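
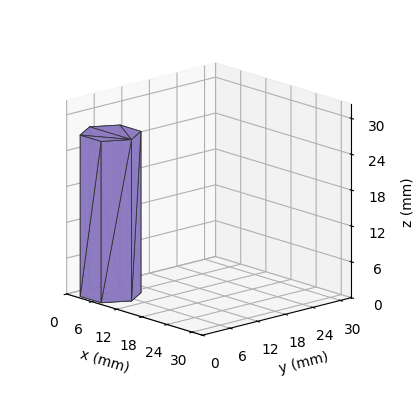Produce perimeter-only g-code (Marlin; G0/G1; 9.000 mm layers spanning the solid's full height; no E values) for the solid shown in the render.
Reading the render: the shape is a regular 6-sided prism (a cylinder approximated with 6 flat sides), circumscribed radius ≈ 5 mm, height ≈ 27 mm (dimensions read to the nearest mm from the axis ticks). For the g-code, the solid's height is divided into equal slices at the stated Δz and each level perimeter traced with G1 moves after a G0 lift.

; perimeter-only toolpath
G21 ; units = mm
G90 ; absolute positioning
G28 ; home
; layer 1
G0 Z9.000
G0 X10.000 Y5.000
G1 X7.500 Y9.330
G1 X2.500 Y9.330
G1 X0.000 Y5.000
G1 X2.500 Y0.670
G1 X7.500 Y0.670
G1 X10.000 Y5.000
; layer 2
G0 Z18.000
G0 X10.000 Y5.000
G1 X7.500 Y9.330
G1 X2.500 Y9.330
G1 X0.000 Y5.000
G1 X2.500 Y0.670
G1 X7.500 Y0.670
G1 X10.000 Y5.000
; layer 3
G0 Z27.000
G0 X10.000 Y5.000
G1 X7.500 Y9.330
G1 X2.500 Y9.330
G1 X0.000 Y5.000
G1 X2.500 Y0.670
G1 X7.500 Y0.670
G1 X10.000 Y5.000
M2 ; end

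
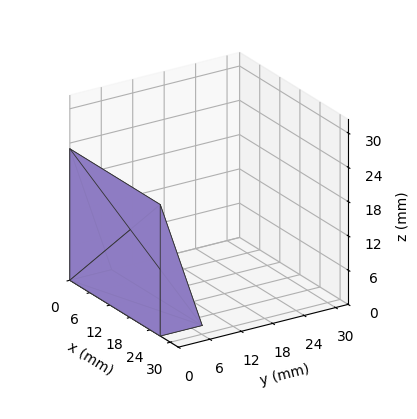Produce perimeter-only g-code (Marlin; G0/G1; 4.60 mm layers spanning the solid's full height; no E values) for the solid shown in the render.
Reading the render: the shape is a wedge (ramp): 27 × 8 mm base, rising to 23 mm along the y=0 edge and sloping linearly to z=0 at y=8 (dimensions read to the nearest mm from the axis ticks). For the g-code, the solid's height is divided into equal slices at the stated Δz and each level perimeter traced with G1 moves after a G0 lift.

; perimeter-only toolpath
G21 ; units = mm
G90 ; absolute positioning
G28 ; home
; layer 1
G0 Z4.60
G0 X0.00 Y0.00
G1 X27.00 Y0.00
G1 X27.00 Y6.40
G1 X0.00 Y6.40
G1 X0.00 Y0.00
; layer 2
G0 Z9.20
G0 X0.00 Y0.00
G1 X27.00 Y0.00
G1 X27.00 Y4.80
G1 X0.00 Y4.80
G1 X0.00 Y0.00
; layer 3
G0 Z13.80
G0 X0.00 Y0.00
G1 X27.00 Y0.00
G1 X27.00 Y3.20
G1 X0.00 Y3.20
G1 X0.00 Y0.00
; layer 4
G0 Z18.40
G0 X0.00 Y0.00
G1 X27.00 Y0.00
G1 X27.00 Y1.60
G1 X0.00 Y1.60
G1 X0.00 Y0.00
M2 ; end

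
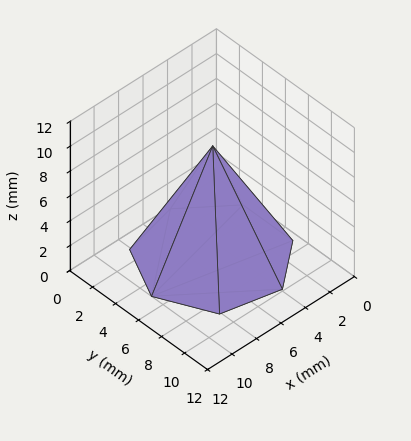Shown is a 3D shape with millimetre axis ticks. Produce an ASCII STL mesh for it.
Reading the render: the shape is a regular 7-sided pyramid, base circumscribed radius ≈ 5 mm, apex at z ≈ 9 mm (dimensions read to the nearest mm from the axis ticks). For the STL, each face is triangulated and given an outward normal.

solid part
  facet normal 0.0000 0.0000 -1.0000
    outer loop
      vertex 3.887 9.875 0.000
      vertex 8.117 8.909 0.000
      vertex 10.000 5.000 0.000
    endloop
  endfacet
  facet normal 0.0000 0.0000 -1.0000
    outer loop
      vertex 0.495 7.169 0.000
      vertex 3.887 9.875 0.000
      vertex 10.000 5.000 0.000
    endloop
  endfacet
  facet normal 0.0000 0.0000 -1.0000
    outer loop
      vertex 0.495 2.831 0.000
      vertex 0.495 7.169 0.000
      vertex 10.000 5.000 0.000
    endloop
  endfacet
  facet normal 0.0000 0.0000 -1.0000
    outer loop
      vertex 3.887 0.125 0.000
      vertex 0.495 2.831 0.000
      vertex 10.000 5.000 0.000
    endloop
  endfacet
  facet normal 0.0000 0.0000 -1.0000
    outer loop
      vertex 8.117 1.091 0.000
      vertex 3.887 0.125 0.000
      vertex 10.000 5.000 0.000
    endloop
  endfacet
  facet normal 0.8056 0.3881 0.4476
    outer loop
      vertex 10.000 5.000 0.000
      vertex 8.117 8.909 0.000
      vertex 5.000 5.000 9.000
    endloop
  endfacet
  facet normal 0.1991 0.8718 0.4476
    outer loop
      vertex 8.117 8.909 0.000
      vertex 3.887 9.875 0.000
      vertex 5.000 5.000 9.000
    endloop
  endfacet
  facet normal -0.5577 0.6990 0.4476
    outer loop
      vertex 3.887 9.875 0.000
      vertex 0.495 7.169 0.000
      vertex 5.000 5.000 9.000
    endloop
  endfacet
  facet normal -0.8942 0.0000 0.4476
    outer loop
      vertex 0.495 7.169 0.000
      vertex 0.495 2.831 0.000
      vertex 5.000 5.000 9.000
    endloop
  endfacet
  facet normal -0.5577 -0.6990 0.4476
    outer loop
      vertex 0.495 2.831 0.000
      vertex 3.887 0.125 0.000
      vertex 5.000 5.000 9.000
    endloop
  endfacet
  facet normal 0.1991 -0.8718 0.4476
    outer loop
      vertex 3.887 0.125 0.000
      vertex 8.117 1.091 0.000
      vertex 5.000 5.000 9.000
    endloop
  endfacet
  facet normal 0.8056 -0.3881 0.4476
    outer loop
      vertex 8.117 1.091 0.000
      vertex 10.000 5.000 0.000
      vertex 5.000 5.000 9.000
    endloop
  endfacet
endsolid part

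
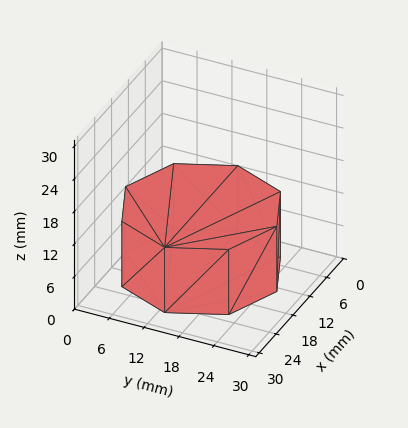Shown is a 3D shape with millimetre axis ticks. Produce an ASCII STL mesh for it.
Reading the render: the shape is a regular 8-sided prism (a cylinder approximated with 8 flat sides), circumscribed radius ≈ 13 mm, height ≈ 12 mm (dimensions read to the nearest mm from the axis ticks). For the STL, each face is triangulated and given an outward normal.

solid part
  facet normal 0.0000 0.0000 -1.0000
    outer loop
      vertex 13.00 26.00 0.00
      vertex 22.19 22.19 0.00
      vertex 26.00 13.00 0.00
    endloop
  endfacet
  facet normal 0.0000 0.0000 -1.0000
    outer loop
      vertex 3.81 22.19 0.00
      vertex 13.00 26.00 0.00
      vertex 26.00 13.00 0.00
    endloop
  endfacet
  facet normal 0.0000 0.0000 -1.0000
    outer loop
      vertex 0.00 13.00 0.00
      vertex 3.81 22.19 0.00
      vertex 26.00 13.00 0.00
    endloop
  endfacet
  facet normal 0.0000 0.0000 -1.0000
    outer loop
      vertex 3.81 3.81 0.00
      vertex 0.00 13.00 0.00
      vertex 26.00 13.00 0.00
    endloop
  endfacet
  facet normal 0.0000 0.0000 -1.0000
    outer loop
      vertex 13.00 0.00 0.00
      vertex 3.81 3.81 0.00
      vertex 26.00 13.00 0.00
    endloop
  endfacet
  facet normal 0.0000 0.0000 -1.0000
    outer loop
      vertex 22.19 3.81 0.00
      vertex 13.00 0.00 0.00
      vertex 26.00 13.00 0.00
    endloop
  endfacet
  facet normal 0.0000 0.0000 1.0000
    outer loop
      vertex 26.00 13.00 12.00
      vertex 22.19 22.19 12.00
      vertex 13.00 26.00 12.00
    endloop
  endfacet
  facet normal 0.0000 0.0000 1.0000
    outer loop
      vertex 26.00 13.00 12.00
      vertex 13.00 26.00 12.00
      vertex 3.81 22.19 12.00
    endloop
  endfacet
  facet normal 0.0000 0.0000 1.0000
    outer loop
      vertex 26.00 13.00 12.00
      vertex 3.81 22.19 12.00
      vertex 0.00 13.00 12.00
    endloop
  endfacet
  facet normal 0.0000 0.0000 1.0000
    outer loop
      vertex 26.00 13.00 12.00
      vertex 0.00 13.00 12.00
      vertex 3.81 3.81 12.00
    endloop
  endfacet
  facet normal 0.0000 0.0000 1.0000
    outer loop
      vertex 26.00 13.00 12.00
      vertex 3.81 3.81 12.00
      vertex 13.00 0.00 12.00
    endloop
  endfacet
  facet normal 0.0000 0.0000 1.0000
    outer loop
      vertex 26.00 13.00 12.00
      vertex 13.00 0.00 12.00
      vertex 22.19 3.81 12.00
    endloop
  endfacet
  facet normal 0.9238 0.3830 0.0000
    outer loop
      vertex 26.00 13.00 0.00
      vertex 22.19 22.19 0.00
      vertex 22.19 22.19 12.00
    endloop
  endfacet
  facet normal 0.9238 0.3830 0.0000
    outer loop
      vertex 26.00 13.00 0.00
      vertex 22.19 22.19 12.00
      vertex 26.00 13.00 12.00
    endloop
  endfacet
  facet normal 0.3830 0.9238 0.0000
    outer loop
      vertex 22.19 22.19 0.00
      vertex 13.00 26.00 0.00
      vertex 13.00 26.00 12.00
    endloop
  endfacet
  facet normal 0.3830 0.9238 0.0000
    outer loop
      vertex 22.19 22.19 0.00
      vertex 13.00 26.00 12.00
      vertex 22.19 22.19 12.00
    endloop
  endfacet
  facet normal -0.3830 0.9238 0.0000
    outer loop
      vertex 13.00 26.00 0.00
      vertex 3.81 22.19 0.00
      vertex 3.81 22.19 12.00
    endloop
  endfacet
  facet normal -0.3830 0.9238 0.0000
    outer loop
      vertex 13.00 26.00 0.00
      vertex 3.81 22.19 12.00
      vertex 13.00 26.00 12.00
    endloop
  endfacet
  facet normal -0.9238 0.3830 0.0000
    outer loop
      vertex 3.81 22.19 0.00
      vertex 0.00 13.00 0.00
      vertex 0.00 13.00 12.00
    endloop
  endfacet
  facet normal -0.9238 0.3830 0.0000
    outer loop
      vertex 3.81 22.19 0.00
      vertex 0.00 13.00 12.00
      vertex 3.81 22.19 12.00
    endloop
  endfacet
  facet normal -0.9238 -0.3830 0.0000
    outer loop
      vertex 0.00 13.00 0.00
      vertex 3.81 3.81 0.00
      vertex 3.81 3.81 12.00
    endloop
  endfacet
  facet normal -0.9238 -0.3830 0.0000
    outer loop
      vertex 0.00 13.00 0.00
      vertex 3.81 3.81 12.00
      vertex 0.00 13.00 12.00
    endloop
  endfacet
  facet normal -0.3830 -0.9238 0.0000
    outer loop
      vertex 3.81 3.81 0.00
      vertex 13.00 0.00 0.00
      vertex 13.00 0.00 12.00
    endloop
  endfacet
  facet normal -0.3830 -0.9238 0.0000
    outer loop
      vertex 3.81 3.81 0.00
      vertex 13.00 0.00 12.00
      vertex 3.81 3.81 12.00
    endloop
  endfacet
  facet normal 0.3830 -0.9238 0.0000
    outer loop
      vertex 13.00 0.00 0.00
      vertex 22.19 3.81 0.00
      vertex 22.19 3.81 12.00
    endloop
  endfacet
  facet normal 0.3830 -0.9238 0.0000
    outer loop
      vertex 13.00 0.00 0.00
      vertex 22.19 3.81 12.00
      vertex 13.00 0.00 12.00
    endloop
  endfacet
  facet normal 0.9238 -0.3830 0.0000
    outer loop
      vertex 22.19 3.81 0.00
      vertex 26.00 13.00 0.00
      vertex 26.00 13.00 12.00
    endloop
  endfacet
  facet normal 0.9238 -0.3830 0.0000
    outer loop
      vertex 22.19 3.81 0.00
      vertex 26.00 13.00 12.00
      vertex 22.19 3.81 12.00
    endloop
  endfacet
endsolid part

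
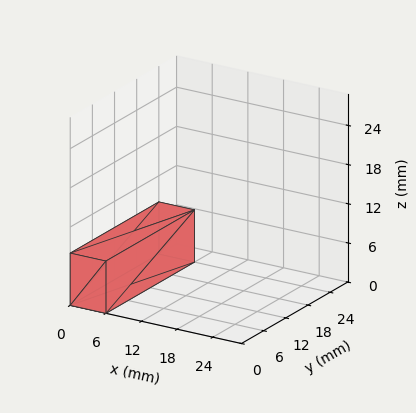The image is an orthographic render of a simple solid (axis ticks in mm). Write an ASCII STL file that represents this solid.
Reading the render: the shape is a rectangular box, roughly 6 × 24 mm footprint and 8 mm tall (dimensions read to the nearest mm from the axis ticks). For the STL, each face is triangulated and given an outward normal.

solid part
  facet normal 0.0000 0.0000 -1.0000
    outer loop
      vertex 6.0 24.0 0.0
      vertex 6.0 0.0 0.0
      vertex 0.0 0.0 0.0
    endloop
  endfacet
  facet normal 0.0000 0.0000 -1.0000
    outer loop
      vertex 0.0 24.0 0.0
      vertex 6.0 24.0 0.0
      vertex 0.0 0.0 0.0
    endloop
  endfacet
  facet normal 0.0000 0.0000 1.0000
    outer loop
      vertex 0.0 0.0 8.0
      vertex 6.0 0.0 8.0
      vertex 6.0 24.0 8.0
    endloop
  endfacet
  facet normal 0.0000 0.0000 1.0000
    outer loop
      vertex 0.0 0.0 8.0
      vertex 6.0 24.0 8.0
      vertex 0.0 24.0 8.0
    endloop
  endfacet
  facet normal 0.0000 -1.0000 0.0000
    outer loop
      vertex 0.0 0.0 0.0
      vertex 6.0 0.0 0.0
      vertex 6.0 0.0 8.0
    endloop
  endfacet
  facet normal 0.0000 -1.0000 0.0000
    outer loop
      vertex 0.0 0.0 0.0
      vertex 6.0 0.0 8.0
      vertex 0.0 0.0 8.0
    endloop
  endfacet
  facet normal 0.0000 1.0000 0.0000
    outer loop
      vertex 6.0 24.0 8.0
      vertex 6.0 24.0 0.0
      vertex 0.0 24.0 0.0
    endloop
  endfacet
  facet normal 0.0000 1.0000 0.0000
    outer loop
      vertex 0.0 24.0 8.0
      vertex 6.0 24.0 8.0
      vertex 0.0 24.0 0.0
    endloop
  endfacet
  facet normal -1.0000 0.0000 0.0000
    outer loop
      vertex 0.0 24.0 8.0
      vertex 0.0 24.0 0.0
      vertex 0.0 0.0 0.0
    endloop
  endfacet
  facet normal -1.0000 0.0000 0.0000
    outer loop
      vertex 0.0 0.0 8.0
      vertex 0.0 24.0 8.0
      vertex 0.0 0.0 0.0
    endloop
  endfacet
  facet normal 1.0000 0.0000 0.0000
    outer loop
      vertex 6.0 0.0 0.0
      vertex 6.0 24.0 0.0
      vertex 6.0 24.0 8.0
    endloop
  endfacet
  facet normal 1.0000 0.0000 0.0000
    outer loop
      vertex 6.0 0.0 0.0
      vertex 6.0 24.0 8.0
      vertex 6.0 0.0 8.0
    endloop
  endfacet
endsolid part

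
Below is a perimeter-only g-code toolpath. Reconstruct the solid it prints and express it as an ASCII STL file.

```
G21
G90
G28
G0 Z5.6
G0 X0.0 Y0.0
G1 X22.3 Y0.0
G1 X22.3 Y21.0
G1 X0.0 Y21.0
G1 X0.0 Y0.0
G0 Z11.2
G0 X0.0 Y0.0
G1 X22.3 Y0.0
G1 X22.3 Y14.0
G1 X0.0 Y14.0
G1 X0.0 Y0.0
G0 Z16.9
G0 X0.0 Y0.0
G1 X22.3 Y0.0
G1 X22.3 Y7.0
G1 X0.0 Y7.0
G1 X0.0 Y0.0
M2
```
solid part
  facet normal 0.0000 0.0000 -1.0000
    outer loop
      vertex 22.3 28.0 0.0
      vertex 22.3 0.0 0.0
      vertex 0.0 0.0 0.0
    endloop
  endfacet
  facet normal 0.0000 0.0000 -1.0000
    outer loop
      vertex 0.0 28.0 0.0
      vertex 22.3 28.0 0.0
      vertex 0.0 0.0 0.0
    endloop
  endfacet
  facet normal 0.0000 -1.0000 0.0000
    outer loop
      vertex 0.0 0.0 0.0
      vertex 22.3 0.0 0.0
      vertex 22.3 0.0 22.5
    endloop
  endfacet
  facet normal 0.0000 -1.0000 0.0000
    outer loop
      vertex 0.0 0.0 0.0
      vertex 22.3 0.0 22.5
      vertex 0.0 0.0 22.5
    endloop
  endfacet
  facet normal 0.0000 0.6264 0.7795
    outer loop
      vertex 0.0 0.0 22.5
      vertex 22.3 0.0 22.5
      vertex 22.3 28.0 0.0
    endloop
  endfacet
  facet normal 0.0000 0.6264 0.7795
    outer loop
      vertex 0.0 0.0 22.5
      vertex 22.3 28.0 0.0
      vertex 0.0 28.0 0.0
    endloop
  endfacet
  facet normal -1.0000 0.0000 0.0000
    outer loop
      vertex 0.0 0.0 22.5
      vertex 0.0 28.0 0.0
      vertex 0.0 0.0 0.0
    endloop
  endfacet
  facet normal 1.0000 0.0000 0.0000
    outer loop
      vertex 22.3 0.0 0.0
      vertex 22.3 28.0 0.0
      vertex 22.3 0.0 22.5
    endloop
  endfacet
endsolid part

The G0 Z moves step by Δz≈5.6 mm. The G1 loops shrink linearly with z, so the solid tapers from its base footprint up to z≈22.5. Closing with a flat bottom cap and the tapered top and triangulating gives 8 facets — a wedge (ramp): 22.3 × 28 mm base, rising to 22.5 mm along the y=0 edge and sloping linearly to z=0 at y=28.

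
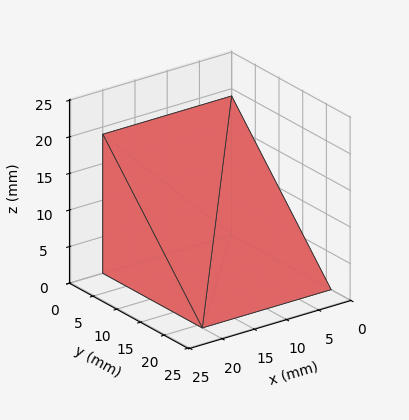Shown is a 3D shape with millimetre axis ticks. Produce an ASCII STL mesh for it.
Reading the render: the shape is a wedge (ramp): 20 × 21 mm base, rising to 19 mm along the y=0 edge and sloping linearly to z=0 at y=21 (dimensions read to the nearest mm from the axis ticks). For the STL, each face is triangulated and given an outward normal.

solid part
  facet normal 0.0000 0.0000 -1.0000
    outer loop
      vertex 20.0 21.0 0.0
      vertex 20.0 0.0 0.0
      vertex 0.0 0.0 0.0
    endloop
  endfacet
  facet normal 0.0000 0.0000 -1.0000
    outer loop
      vertex 0.0 21.0 0.0
      vertex 20.0 21.0 0.0
      vertex 0.0 0.0 0.0
    endloop
  endfacet
  facet normal 0.0000 -1.0000 0.0000
    outer loop
      vertex 0.0 0.0 0.0
      vertex 20.0 0.0 0.0
      vertex 20.0 0.0 19.0
    endloop
  endfacet
  facet normal 0.0000 -1.0000 0.0000
    outer loop
      vertex 0.0 0.0 0.0
      vertex 20.0 0.0 19.0
      vertex 0.0 0.0 19.0
    endloop
  endfacet
  facet normal 0.0000 0.6709 0.7415
    outer loop
      vertex 0.0 0.0 19.0
      vertex 20.0 0.0 19.0
      vertex 20.0 21.0 0.0
    endloop
  endfacet
  facet normal 0.0000 0.6709 0.7415
    outer loop
      vertex 0.0 0.0 19.0
      vertex 20.0 21.0 0.0
      vertex 0.0 21.0 0.0
    endloop
  endfacet
  facet normal -1.0000 0.0000 0.0000
    outer loop
      vertex 0.0 0.0 19.0
      vertex 0.0 21.0 0.0
      vertex 0.0 0.0 0.0
    endloop
  endfacet
  facet normal 1.0000 0.0000 0.0000
    outer loop
      vertex 20.0 0.0 0.0
      vertex 20.0 21.0 0.0
      vertex 20.0 0.0 19.0
    endloop
  endfacet
endsolid part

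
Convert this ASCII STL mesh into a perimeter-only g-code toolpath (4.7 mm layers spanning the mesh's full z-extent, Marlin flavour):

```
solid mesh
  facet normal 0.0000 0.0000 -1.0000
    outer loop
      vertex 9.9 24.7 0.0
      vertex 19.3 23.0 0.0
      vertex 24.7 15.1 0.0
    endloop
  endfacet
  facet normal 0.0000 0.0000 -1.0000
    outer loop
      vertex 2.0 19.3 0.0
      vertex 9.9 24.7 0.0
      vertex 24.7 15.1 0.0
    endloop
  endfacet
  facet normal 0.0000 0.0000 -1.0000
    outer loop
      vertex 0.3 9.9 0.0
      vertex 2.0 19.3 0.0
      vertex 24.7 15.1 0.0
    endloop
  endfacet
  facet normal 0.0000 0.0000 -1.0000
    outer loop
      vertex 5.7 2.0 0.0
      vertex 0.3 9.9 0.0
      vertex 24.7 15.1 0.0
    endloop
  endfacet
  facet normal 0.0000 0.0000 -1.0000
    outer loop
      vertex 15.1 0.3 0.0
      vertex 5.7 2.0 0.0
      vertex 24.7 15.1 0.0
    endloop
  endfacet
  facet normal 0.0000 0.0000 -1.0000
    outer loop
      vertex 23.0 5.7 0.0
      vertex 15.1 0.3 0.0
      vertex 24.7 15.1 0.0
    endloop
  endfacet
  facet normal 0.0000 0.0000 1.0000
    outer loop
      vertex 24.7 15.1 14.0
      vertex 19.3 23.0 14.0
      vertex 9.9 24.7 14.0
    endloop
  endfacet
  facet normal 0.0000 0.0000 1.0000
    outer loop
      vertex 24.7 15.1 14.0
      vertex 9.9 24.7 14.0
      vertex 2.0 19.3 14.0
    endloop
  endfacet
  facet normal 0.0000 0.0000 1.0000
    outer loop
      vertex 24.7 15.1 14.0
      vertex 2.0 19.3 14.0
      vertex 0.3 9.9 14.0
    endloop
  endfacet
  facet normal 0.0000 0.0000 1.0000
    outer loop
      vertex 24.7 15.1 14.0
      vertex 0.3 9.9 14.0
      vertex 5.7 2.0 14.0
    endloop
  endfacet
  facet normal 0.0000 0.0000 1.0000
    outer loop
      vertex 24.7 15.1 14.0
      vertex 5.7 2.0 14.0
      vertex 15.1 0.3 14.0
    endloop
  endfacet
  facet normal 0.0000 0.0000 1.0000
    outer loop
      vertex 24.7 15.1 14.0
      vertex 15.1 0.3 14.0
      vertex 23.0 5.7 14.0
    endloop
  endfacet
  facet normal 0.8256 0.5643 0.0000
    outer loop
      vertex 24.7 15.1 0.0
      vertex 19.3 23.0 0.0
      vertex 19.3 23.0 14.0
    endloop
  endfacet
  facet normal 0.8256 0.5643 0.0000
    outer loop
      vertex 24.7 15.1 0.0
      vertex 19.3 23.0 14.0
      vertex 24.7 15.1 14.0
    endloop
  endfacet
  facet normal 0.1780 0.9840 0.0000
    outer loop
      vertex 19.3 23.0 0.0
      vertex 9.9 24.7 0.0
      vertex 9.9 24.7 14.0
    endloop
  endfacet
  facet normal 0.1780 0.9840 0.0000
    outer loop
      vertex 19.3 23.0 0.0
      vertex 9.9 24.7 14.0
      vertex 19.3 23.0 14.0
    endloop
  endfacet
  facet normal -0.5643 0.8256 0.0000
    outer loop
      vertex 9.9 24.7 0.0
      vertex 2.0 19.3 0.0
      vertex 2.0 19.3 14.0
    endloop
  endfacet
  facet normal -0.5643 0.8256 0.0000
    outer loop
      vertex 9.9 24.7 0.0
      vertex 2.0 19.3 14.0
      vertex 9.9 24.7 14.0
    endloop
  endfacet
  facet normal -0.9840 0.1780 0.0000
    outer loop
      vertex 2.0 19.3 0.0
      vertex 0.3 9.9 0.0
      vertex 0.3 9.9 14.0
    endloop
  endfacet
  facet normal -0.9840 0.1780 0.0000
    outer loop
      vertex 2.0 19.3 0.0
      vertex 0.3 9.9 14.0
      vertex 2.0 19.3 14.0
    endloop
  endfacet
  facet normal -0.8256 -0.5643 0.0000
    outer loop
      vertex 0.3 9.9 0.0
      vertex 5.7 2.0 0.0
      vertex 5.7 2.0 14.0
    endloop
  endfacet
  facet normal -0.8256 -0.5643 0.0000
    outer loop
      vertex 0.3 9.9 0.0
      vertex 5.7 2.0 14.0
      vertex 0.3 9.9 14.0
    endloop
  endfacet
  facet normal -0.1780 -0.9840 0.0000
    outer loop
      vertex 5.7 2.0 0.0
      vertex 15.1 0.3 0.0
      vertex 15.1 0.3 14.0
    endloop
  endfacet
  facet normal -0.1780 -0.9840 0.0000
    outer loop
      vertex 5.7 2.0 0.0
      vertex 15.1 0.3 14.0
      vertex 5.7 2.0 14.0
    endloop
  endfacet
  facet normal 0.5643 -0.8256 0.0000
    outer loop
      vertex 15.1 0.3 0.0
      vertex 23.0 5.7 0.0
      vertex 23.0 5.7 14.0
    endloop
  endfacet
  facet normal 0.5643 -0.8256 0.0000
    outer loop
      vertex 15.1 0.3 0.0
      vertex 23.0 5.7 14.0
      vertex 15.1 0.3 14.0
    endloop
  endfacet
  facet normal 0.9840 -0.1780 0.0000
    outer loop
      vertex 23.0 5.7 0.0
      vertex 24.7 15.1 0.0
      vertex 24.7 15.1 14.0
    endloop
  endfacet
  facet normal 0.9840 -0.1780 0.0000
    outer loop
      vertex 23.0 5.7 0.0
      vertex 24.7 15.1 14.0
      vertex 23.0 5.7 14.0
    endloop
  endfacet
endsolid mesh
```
; perimeter-only toolpath
G21 ; units = mm
G90 ; absolute positioning
G28 ; home
; layer 1
G0 Z4.7
G0 X24.7 Y15.1
G1 X19.3 Y23.0
G1 X9.9 Y24.7
G1 X2.0 Y19.3
G1 X0.3 Y9.9
G1 X5.7 Y2.0
G1 X15.1 Y0.3
G1 X23.0 Y5.7
G1 X24.7 Y15.1
; layer 2
G0 Z9.3
G0 X24.7 Y15.1
G1 X19.3 Y23.0
G1 X9.9 Y24.7
G1 X2.0 Y19.3
G1 X0.3 Y9.9
G1 X5.7 Y2.0
G1 X15.1 Y0.3
G1 X23.0 Y5.7
G1 X24.7 Y15.1
; layer 3
G0 Z14.0
G0 X24.7 Y15.1
G1 X19.3 Y23.0
G1 X9.9 Y24.7
G1 X2.0 Y19.3
G1 X0.3 Y9.9
G1 X5.7 Y2.0
G1 X15.1 Y0.3
G1 X23.0 Y5.7
G1 X24.7 Y15.1
M2 ; end

The solid is a regular 8-sided prism (a cylinder approximated with 8 flat sides), circumscribed radius ≈ 12.5 mm, height ≈ 14 mm. Slicing at Δz = 4.7 mm — 3 equal slices spanning the solid's height, so layer i sits at z = i·h/3 — gives 3 non-empty perimeters. Each is a 8-segment closed polygon; G0 lifts to the layer z and rapids to the start vertex, then G1 traces the edges.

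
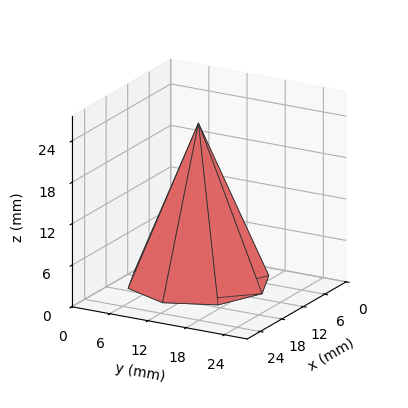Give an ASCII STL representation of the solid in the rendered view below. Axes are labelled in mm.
Reading the render: the shape is a regular 8-sided pyramid, base circumscribed radius ≈ 10 mm, apex at z ≈ 23 mm (dimensions read to the nearest mm from the axis ticks). For the STL, each face is triangulated and given an outward normal.

solid part
  facet normal 0.0000 0.0000 -1.0000
    outer loop
      vertex 10.00 20.00 0.00
      vertex 17.07 17.07 0.00
      vertex 20.00 10.00 0.00
    endloop
  endfacet
  facet normal 0.0000 0.0000 -1.0000
    outer loop
      vertex 2.93 17.07 0.00
      vertex 10.00 20.00 0.00
      vertex 20.00 10.00 0.00
    endloop
  endfacet
  facet normal 0.0000 0.0000 -1.0000
    outer loop
      vertex 0.00 10.00 0.00
      vertex 2.93 17.07 0.00
      vertex 20.00 10.00 0.00
    endloop
  endfacet
  facet normal 0.0000 0.0000 -1.0000
    outer loop
      vertex 2.93 2.93 0.00
      vertex 0.00 10.00 0.00
      vertex 20.00 10.00 0.00
    endloop
  endfacet
  facet normal 0.0000 0.0000 -1.0000
    outer loop
      vertex 10.00 0.00 0.00
      vertex 2.93 2.93 0.00
      vertex 20.00 10.00 0.00
    endloop
  endfacet
  facet normal 0.0000 0.0000 -1.0000
    outer loop
      vertex 17.07 2.93 0.00
      vertex 10.00 0.00 0.00
      vertex 20.00 10.00 0.00
    endloop
  endfacet
  facet normal 0.8572 0.3553 0.3727
    outer loop
      vertex 20.00 10.00 0.00
      vertex 17.07 17.07 0.00
      vertex 10.00 10.00 23.00
    endloop
  endfacet
  facet normal 0.3553 0.8572 0.3727
    outer loop
      vertex 17.07 17.07 0.00
      vertex 10.00 20.00 0.00
      vertex 10.00 10.00 23.00
    endloop
  endfacet
  facet normal -0.3553 0.8572 0.3727
    outer loop
      vertex 10.00 20.00 0.00
      vertex 2.93 17.07 0.00
      vertex 10.00 10.00 23.00
    endloop
  endfacet
  facet normal -0.8572 0.3553 0.3727
    outer loop
      vertex 2.93 17.07 0.00
      vertex 0.00 10.00 0.00
      vertex 10.00 10.00 23.00
    endloop
  endfacet
  facet normal -0.8572 -0.3553 0.3727
    outer loop
      vertex 0.00 10.00 0.00
      vertex 2.93 2.93 0.00
      vertex 10.00 10.00 23.00
    endloop
  endfacet
  facet normal -0.3553 -0.8572 0.3727
    outer loop
      vertex 2.93 2.93 0.00
      vertex 10.00 0.00 0.00
      vertex 10.00 10.00 23.00
    endloop
  endfacet
  facet normal 0.3553 -0.8572 0.3727
    outer loop
      vertex 10.00 0.00 0.00
      vertex 17.07 2.93 0.00
      vertex 10.00 10.00 23.00
    endloop
  endfacet
  facet normal 0.8572 -0.3553 0.3727
    outer loop
      vertex 17.07 2.93 0.00
      vertex 20.00 10.00 0.00
      vertex 10.00 10.00 23.00
    endloop
  endfacet
endsolid part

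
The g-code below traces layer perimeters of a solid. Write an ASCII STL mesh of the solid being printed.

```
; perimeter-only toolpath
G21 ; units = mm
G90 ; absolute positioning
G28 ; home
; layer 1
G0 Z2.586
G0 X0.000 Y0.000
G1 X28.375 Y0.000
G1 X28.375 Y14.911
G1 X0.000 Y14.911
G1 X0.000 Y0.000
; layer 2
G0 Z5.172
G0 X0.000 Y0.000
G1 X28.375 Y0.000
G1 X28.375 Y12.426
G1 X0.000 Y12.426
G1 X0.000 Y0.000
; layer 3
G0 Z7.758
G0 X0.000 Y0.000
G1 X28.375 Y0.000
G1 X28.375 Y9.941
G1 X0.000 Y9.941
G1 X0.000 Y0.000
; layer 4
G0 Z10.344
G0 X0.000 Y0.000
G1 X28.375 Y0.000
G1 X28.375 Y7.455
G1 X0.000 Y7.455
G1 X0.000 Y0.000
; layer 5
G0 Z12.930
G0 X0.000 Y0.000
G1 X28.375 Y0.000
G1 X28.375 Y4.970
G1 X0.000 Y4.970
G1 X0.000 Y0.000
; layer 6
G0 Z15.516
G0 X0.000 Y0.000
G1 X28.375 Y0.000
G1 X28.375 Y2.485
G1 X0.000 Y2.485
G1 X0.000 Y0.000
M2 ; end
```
solid part
  facet normal 0.0000 0.0000 -1.0000
    outer loop
      vertex 28.375 17.396 0.000
      vertex 28.375 0.000 0.000
      vertex 0.000 0.000 0.000
    endloop
  endfacet
  facet normal 0.0000 0.0000 -1.0000
    outer loop
      vertex 0.000 17.396 0.000
      vertex 28.375 17.396 0.000
      vertex 0.000 0.000 0.000
    endloop
  endfacet
  facet normal 0.0000 -1.0000 0.0000
    outer loop
      vertex 0.000 0.000 0.000
      vertex 28.375 0.000 0.000
      vertex 28.375 0.000 18.102
    endloop
  endfacet
  facet normal 0.0000 -1.0000 0.0000
    outer loop
      vertex 0.000 0.000 0.000
      vertex 28.375 0.000 18.102
      vertex 0.000 0.000 18.102
    endloop
  endfacet
  facet normal 0.0000 0.7210 0.6929
    outer loop
      vertex 0.000 0.000 18.102
      vertex 28.375 0.000 18.102
      vertex 28.375 17.396 0.000
    endloop
  endfacet
  facet normal 0.0000 0.7210 0.6929
    outer loop
      vertex 0.000 0.000 18.102
      vertex 28.375 17.396 0.000
      vertex 0.000 17.396 0.000
    endloop
  endfacet
  facet normal -1.0000 0.0000 0.0000
    outer loop
      vertex 0.000 0.000 18.102
      vertex 0.000 17.396 0.000
      vertex 0.000 0.000 0.000
    endloop
  endfacet
  facet normal 1.0000 0.0000 0.0000
    outer loop
      vertex 28.375 0.000 0.000
      vertex 28.375 17.396 0.000
      vertex 28.375 0.000 18.102
    endloop
  endfacet
endsolid part

The G0 Z moves step by Δz≈2.586 mm. The G1 loops shrink linearly with z, so the solid tapers from its base footprint up to z≈18.1. Closing with a flat bottom cap and the tapered top and triangulating gives 8 facets — a wedge (ramp): 28.4 × 17.4 mm base, rising to 18.1 mm along the y=0 edge and sloping linearly to z=0 at y=17.4.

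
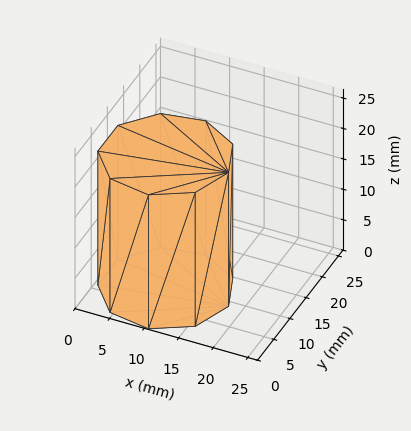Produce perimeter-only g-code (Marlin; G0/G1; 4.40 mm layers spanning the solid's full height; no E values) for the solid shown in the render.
Reading the render: the shape is a regular 9-sided prism (a cylinder approximated with 9 flat sides), circumscribed radius ≈ 9 mm, height ≈ 22 mm (dimensions read to the nearest mm from the axis ticks). For the g-code, the solid's height is divided into equal slices at the stated Δz and each level perimeter traced with G1 moves after a G0 lift.

; perimeter-only toolpath
G21 ; units = mm
G90 ; absolute positioning
G28 ; home
; layer 1
G0 Z4.40
G0 X18.00 Y9.00
G1 X15.89 Y14.79
G1 X10.56 Y17.86
G1 X4.50 Y16.79
G1 X0.54 Y12.08
G1 X0.54 Y5.92
G1 X4.50 Y1.21
G1 X10.56 Y0.14
G1 X15.89 Y3.21
G1 X18.00 Y9.00
; layer 2
G0 Z8.80
G0 X18.00 Y9.00
G1 X15.89 Y14.79
G1 X10.56 Y17.86
G1 X4.50 Y16.79
G1 X0.54 Y12.08
G1 X0.54 Y5.92
G1 X4.50 Y1.21
G1 X10.56 Y0.14
G1 X15.89 Y3.21
G1 X18.00 Y9.00
; layer 3
G0 Z13.20
G0 X18.00 Y9.00
G1 X15.89 Y14.79
G1 X10.56 Y17.86
G1 X4.50 Y16.79
G1 X0.54 Y12.08
G1 X0.54 Y5.92
G1 X4.50 Y1.21
G1 X10.56 Y0.14
G1 X15.89 Y3.21
G1 X18.00 Y9.00
; layer 4
G0 Z17.60
G0 X18.00 Y9.00
G1 X15.89 Y14.79
G1 X10.56 Y17.86
G1 X4.50 Y16.79
G1 X0.54 Y12.08
G1 X0.54 Y5.92
G1 X4.50 Y1.21
G1 X10.56 Y0.14
G1 X15.89 Y3.21
G1 X18.00 Y9.00
; layer 5
G0 Z22.00
G0 X18.00 Y9.00
G1 X15.89 Y14.79
G1 X10.56 Y17.86
G1 X4.50 Y16.79
G1 X0.54 Y12.08
G1 X0.54 Y5.92
G1 X4.50 Y1.21
G1 X10.56 Y0.14
G1 X15.89 Y3.21
G1 X18.00 Y9.00
M2 ; end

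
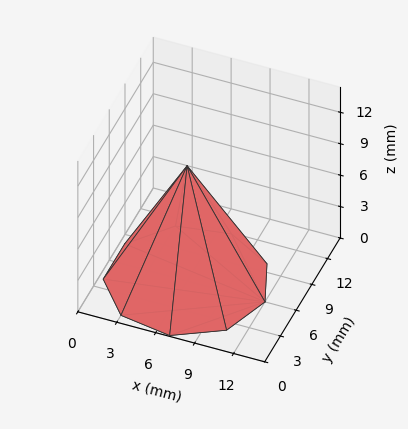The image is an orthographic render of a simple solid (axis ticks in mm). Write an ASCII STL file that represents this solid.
Reading the render: the shape is a regular 9-sided pyramid, base circumscribed radius ≈ 6 mm, apex at z ≈ 11 mm (dimensions read to the nearest mm from the axis ticks). For the STL, each face is triangulated and given an outward normal.

solid part
  facet normal 0.0000 0.0000 -1.0000
    outer loop
      vertex 7.042 11.909 0.000
      vertex 10.596 9.857 0.000
      vertex 12.000 6.000 0.000
    endloop
  endfacet
  facet normal 0.0000 0.0000 -1.0000
    outer loop
      vertex 3.000 11.196 0.000
      vertex 7.042 11.909 0.000
      vertex 12.000 6.000 0.000
    endloop
  endfacet
  facet normal 0.0000 0.0000 -1.0000
    outer loop
      vertex 0.362 8.052 0.000
      vertex 3.000 11.196 0.000
      vertex 12.000 6.000 0.000
    endloop
  endfacet
  facet normal 0.0000 0.0000 -1.0000
    outer loop
      vertex 0.362 3.948 0.000
      vertex 0.362 8.052 0.000
      vertex 12.000 6.000 0.000
    endloop
  endfacet
  facet normal 0.0000 0.0000 -1.0000
    outer loop
      vertex 3.000 0.804 0.000
      vertex 0.362 3.948 0.000
      vertex 12.000 6.000 0.000
    endloop
  endfacet
  facet normal 0.0000 0.0000 -1.0000
    outer loop
      vertex 7.042 0.091 0.000
      vertex 3.000 0.804 0.000
      vertex 12.000 6.000 0.000
    endloop
  endfacet
  facet normal 0.0000 0.0000 -1.0000
    outer loop
      vertex 10.596 2.143 0.000
      vertex 7.042 0.091 0.000
      vertex 12.000 6.000 0.000
    endloop
  endfacet
  facet normal 0.8362 0.3044 0.4561
    outer loop
      vertex 12.000 6.000 0.000
      vertex 10.596 9.857 0.000
      vertex 6.000 6.000 11.000
    endloop
  endfacet
  facet normal 0.4450 0.7707 0.4561
    outer loop
      vertex 10.596 9.857 0.000
      vertex 7.042 11.909 0.000
      vertex 6.000 6.000 11.000
    endloop
  endfacet
  facet normal -0.1546 0.8764 0.4561
    outer loop
      vertex 7.042 11.909 0.000
      vertex 3.000 11.196 0.000
      vertex 6.000 6.000 11.000
    endloop
  endfacet
  facet normal -0.6817 0.5720 0.4561
    outer loop
      vertex 3.000 11.196 0.000
      vertex 0.362 8.052 0.000
      vertex 6.000 6.000 11.000
    endloop
  endfacet
  facet normal -0.8899 0.0000 0.4561
    outer loop
      vertex 0.362 8.052 0.000
      vertex 0.362 3.948 0.000
      vertex 6.000 6.000 11.000
    endloop
  endfacet
  facet normal -0.6817 -0.5720 0.4561
    outer loop
      vertex 0.362 3.948 0.000
      vertex 3.000 0.804 0.000
      vertex 6.000 6.000 11.000
    endloop
  endfacet
  facet normal -0.1546 -0.8764 0.4561
    outer loop
      vertex 3.000 0.804 0.000
      vertex 7.042 0.091 0.000
      vertex 6.000 6.000 11.000
    endloop
  endfacet
  facet normal 0.4450 -0.7707 0.4561
    outer loop
      vertex 7.042 0.091 0.000
      vertex 10.596 2.143 0.000
      vertex 6.000 6.000 11.000
    endloop
  endfacet
  facet normal 0.8362 -0.3044 0.4561
    outer loop
      vertex 10.596 2.143 0.000
      vertex 12.000 6.000 0.000
      vertex 6.000 6.000 11.000
    endloop
  endfacet
endsolid part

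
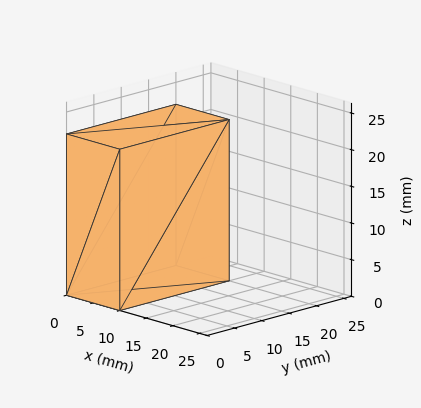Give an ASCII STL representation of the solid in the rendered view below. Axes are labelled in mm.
Reading the render: the shape is a rectangular box, roughly 10 × 20 mm footprint and 22 mm tall (dimensions read to the nearest mm from the axis ticks). For the STL, each face is triangulated and given an outward normal.

solid part
  facet normal 0.0000 0.0000 -1.0000
    outer loop
      vertex 10.00 20.00 0.00
      vertex 10.00 0.00 0.00
      vertex 0.00 0.00 0.00
    endloop
  endfacet
  facet normal 0.0000 0.0000 -1.0000
    outer loop
      vertex 0.00 20.00 0.00
      vertex 10.00 20.00 0.00
      vertex 0.00 0.00 0.00
    endloop
  endfacet
  facet normal 0.0000 0.0000 1.0000
    outer loop
      vertex 0.00 0.00 22.00
      vertex 10.00 0.00 22.00
      vertex 10.00 20.00 22.00
    endloop
  endfacet
  facet normal 0.0000 0.0000 1.0000
    outer loop
      vertex 0.00 0.00 22.00
      vertex 10.00 20.00 22.00
      vertex 0.00 20.00 22.00
    endloop
  endfacet
  facet normal 0.0000 -1.0000 0.0000
    outer loop
      vertex 0.00 0.00 0.00
      vertex 10.00 0.00 0.00
      vertex 10.00 0.00 22.00
    endloop
  endfacet
  facet normal 0.0000 -1.0000 0.0000
    outer loop
      vertex 0.00 0.00 0.00
      vertex 10.00 0.00 22.00
      vertex 0.00 0.00 22.00
    endloop
  endfacet
  facet normal 0.0000 1.0000 0.0000
    outer loop
      vertex 10.00 20.00 22.00
      vertex 10.00 20.00 0.00
      vertex 0.00 20.00 0.00
    endloop
  endfacet
  facet normal 0.0000 1.0000 0.0000
    outer loop
      vertex 0.00 20.00 22.00
      vertex 10.00 20.00 22.00
      vertex 0.00 20.00 0.00
    endloop
  endfacet
  facet normal -1.0000 0.0000 0.0000
    outer loop
      vertex 0.00 20.00 22.00
      vertex 0.00 20.00 0.00
      vertex 0.00 0.00 0.00
    endloop
  endfacet
  facet normal -1.0000 0.0000 0.0000
    outer loop
      vertex 0.00 0.00 22.00
      vertex 0.00 20.00 22.00
      vertex 0.00 0.00 0.00
    endloop
  endfacet
  facet normal 1.0000 0.0000 0.0000
    outer loop
      vertex 10.00 0.00 0.00
      vertex 10.00 20.00 0.00
      vertex 10.00 20.00 22.00
    endloop
  endfacet
  facet normal 1.0000 0.0000 0.0000
    outer loop
      vertex 10.00 0.00 0.00
      vertex 10.00 20.00 22.00
      vertex 10.00 0.00 22.00
    endloop
  endfacet
endsolid part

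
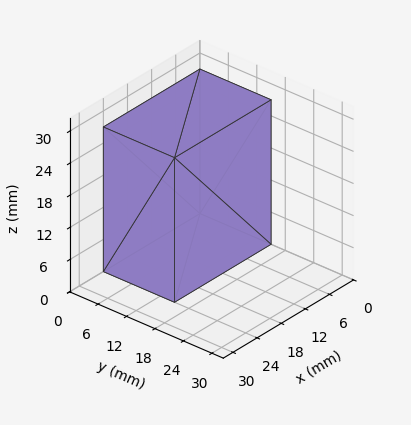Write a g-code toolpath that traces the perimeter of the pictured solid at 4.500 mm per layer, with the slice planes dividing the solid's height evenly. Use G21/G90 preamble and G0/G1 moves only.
Reading the render: the shape is a rectangular box, roughly 24 × 15 mm footprint and 27 mm tall (dimensions read to the nearest mm from the axis ticks). For the g-code, the solid's height is divided into equal slices at the stated Δz and each level perimeter traced with G1 moves after a G0 lift.

; perimeter-only toolpath
G21 ; units = mm
G90 ; absolute positioning
G28 ; home
; layer 1
G0 Z4.500
G0 X0.000 Y0.000
G1 X24.000 Y0.000
G1 X24.000 Y15.000
G1 X0.000 Y15.000
G1 X0.000 Y0.000
; layer 2
G0 Z9.000
G0 X0.000 Y0.000
G1 X24.000 Y0.000
G1 X24.000 Y15.000
G1 X0.000 Y15.000
G1 X0.000 Y0.000
; layer 3
G0 Z13.500
G0 X0.000 Y0.000
G1 X24.000 Y0.000
G1 X24.000 Y15.000
G1 X0.000 Y15.000
G1 X0.000 Y0.000
; layer 4
G0 Z18.000
G0 X0.000 Y0.000
G1 X24.000 Y0.000
G1 X24.000 Y15.000
G1 X0.000 Y15.000
G1 X0.000 Y0.000
; layer 5
G0 Z22.500
G0 X0.000 Y0.000
G1 X24.000 Y0.000
G1 X24.000 Y15.000
G1 X0.000 Y15.000
G1 X0.000 Y0.000
; layer 6
G0 Z27.000
G0 X0.000 Y0.000
G1 X24.000 Y0.000
G1 X24.000 Y15.000
G1 X0.000 Y15.000
G1 X0.000 Y0.000
M2 ; end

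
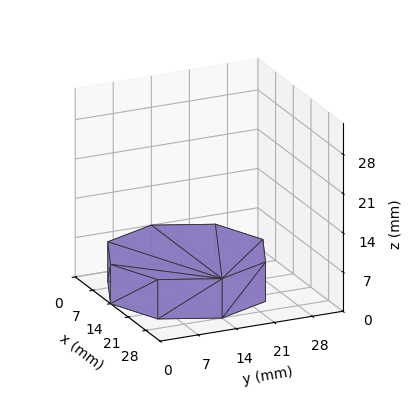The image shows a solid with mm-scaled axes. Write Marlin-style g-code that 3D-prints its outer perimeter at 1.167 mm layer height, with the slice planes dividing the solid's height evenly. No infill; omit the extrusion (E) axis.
Reading the render: the shape is a regular 8-sided prism (a cylinder approximated with 8 flat sides), circumscribed radius ≈ 14 mm, height ≈ 7 mm (dimensions read to the nearest mm from the axis ticks). For the g-code, the solid's height is divided into equal slices at the stated Δz and each level perimeter traced with G1 moves after a G0 lift.

; perimeter-only toolpath
G21 ; units = mm
G90 ; absolute positioning
G28 ; home
; layer 1
G0 Z1.167
G0 X28.000 Y14.000
G1 X23.899 Y23.899
G1 X14.000 Y28.000
G1 X4.101 Y23.899
G1 X0.000 Y14.000
G1 X4.101 Y4.101
G1 X14.000 Y0.000
G1 X23.899 Y4.101
G1 X28.000 Y14.000
; layer 2
G0 Z2.333
G0 X28.000 Y14.000
G1 X23.899 Y23.899
G1 X14.000 Y28.000
G1 X4.101 Y23.899
G1 X0.000 Y14.000
G1 X4.101 Y4.101
G1 X14.000 Y0.000
G1 X23.899 Y4.101
G1 X28.000 Y14.000
; layer 3
G0 Z3.500
G0 X28.000 Y14.000
G1 X23.899 Y23.899
G1 X14.000 Y28.000
G1 X4.101 Y23.899
G1 X0.000 Y14.000
G1 X4.101 Y4.101
G1 X14.000 Y0.000
G1 X23.899 Y4.101
G1 X28.000 Y14.000
; layer 4
G0 Z4.667
G0 X28.000 Y14.000
G1 X23.899 Y23.899
G1 X14.000 Y28.000
G1 X4.101 Y23.899
G1 X0.000 Y14.000
G1 X4.101 Y4.101
G1 X14.000 Y0.000
G1 X23.899 Y4.101
G1 X28.000 Y14.000
; layer 5
G0 Z5.833
G0 X28.000 Y14.000
G1 X23.899 Y23.899
G1 X14.000 Y28.000
G1 X4.101 Y23.899
G1 X0.000 Y14.000
G1 X4.101 Y4.101
G1 X14.000 Y0.000
G1 X23.899 Y4.101
G1 X28.000 Y14.000
; layer 6
G0 Z7.000
G0 X28.000 Y14.000
G1 X23.899 Y23.899
G1 X14.000 Y28.000
G1 X4.101 Y23.899
G1 X0.000 Y14.000
G1 X4.101 Y4.101
G1 X14.000 Y0.000
G1 X23.899 Y4.101
G1 X28.000 Y14.000
M2 ; end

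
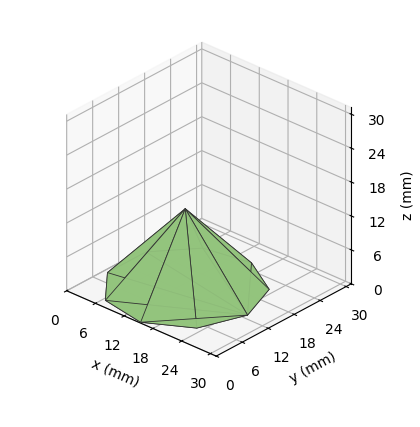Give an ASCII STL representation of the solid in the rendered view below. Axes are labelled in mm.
Reading the render: the shape is a regular 9-sided pyramid, base circumscribed radius ≈ 13 mm, apex at z ≈ 14 mm (dimensions read to the nearest mm from the axis ticks). For the STL, each face is triangulated and given an outward normal.

solid part
  facet normal 0.0000 0.0000 -1.0000
    outer loop
      vertex 15.257 25.803 0.000
      vertex 22.959 21.356 0.000
      vertex 26.000 13.000 0.000
    endloop
  endfacet
  facet normal 0.0000 0.0000 -1.0000
    outer loop
      vertex 6.500 24.258 0.000
      vertex 15.257 25.803 0.000
      vertex 26.000 13.000 0.000
    endloop
  endfacet
  facet normal 0.0000 0.0000 -1.0000
    outer loop
      vertex 0.784 17.446 0.000
      vertex 6.500 24.258 0.000
      vertex 26.000 13.000 0.000
    endloop
  endfacet
  facet normal 0.0000 0.0000 -1.0000
    outer loop
      vertex 0.784 8.554 0.000
      vertex 0.784 17.446 0.000
      vertex 26.000 13.000 0.000
    endloop
  endfacet
  facet normal 0.0000 0.0000 -1.0000
    outer loop
      vertex 6.500 1.742 0.000
      vertex 0.784 8.554 0.000
      vertex 26.000 13.000 0.000
    endloop
  endfacet
  facet normal 0.0000 0.0000 -1.0000
    outer loop
      vertex 15.257 0.197 0.000
      vertex 6.500 1.742 0.000
      vertex 26.000 13.000 0.000
    endloop
  endfacet
  facet normal 0.0000 0.0000 -1.0000
    outer loop
      vertex 22.959 4.644 0.000
      vertex 15.257 0.197 0.000
      vertex 26.000 13.000 0.000
    endloop
  endfacet
  facet normal 0.7080 0.2577 0.6575
    outer loop
      vertex 26.000 13.000 0.000
      vertex 22.959 21.356 0.000
      vertex 13.000 13.000 14.000
    endloop
  endfacet
  facet normal 0.3768 0.6525 0.6575
    outer loop
      vertex 22.959 21.356 0.000
      vertex 15.257 25.803 0.000
      vertex 13.000 13.000 14.000
    endloop
  endfacet
  facet normal -0.1309 0.7420 0.6575
    outer loop
      vertex 15.257 25.803 0.000
      vertex 6.500 24.258 0.000
      vertex 13.000 13.000 14.000
    endloop
  endfacet
  facet normal -0.5772 0.4843 0.6575
    outer loop
      vertex 6.500 24.258 0.000
      vertex 0.784 17.446 0.000
      vertex 13.000 13.000 14.000
    endloop
  endfacet
  facet normal -0.7535 0.0000 0.6575
    outer loop
      vertex 0.784 17.446 0.000
      vertex 0.784 8.554 0.000
      vertex 13.000 13.000 14.000
    endloop
  endfacet
  facet normal -0.5772 -0.4843 0.6575
    outer loop
      vertex 0.784 8.554 0.000
      vertex 6.500 1.742 0.000
      vertex 13.000 13.000 14.000
    endloop
  endfacet
  facet normal -0.1309 -0.7420 0.6575
    outer loop
      vertex 6.500 1.742 0.000
      vertex 15.257 0.197 0.000
      vertex 13.000 13.000 14.000
    endloop
  endfacet
  facet normal 0.3768 -0.6525 0.6575
    outer loop
      vertex 15.257 0.197 0.000
      vertex 22.959 4.644 0.000
      vertex 13.000 13.000 14.000
    endloop
  endfacet
  facet normal 0.7080 -0.2577 0.6575
    outer loop
      vertex 22.959 4.644 0.000
      vertex 26.000 13.000 0.000
      vertex 13.000 13.000 14.000
    endloop
  endfacet
endsolid part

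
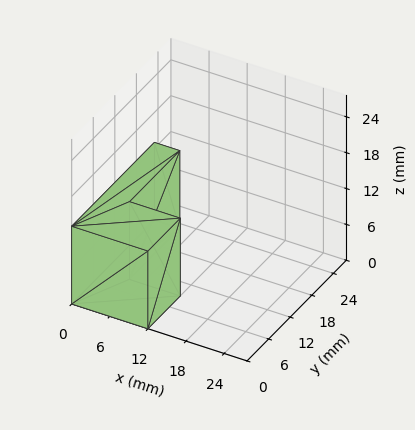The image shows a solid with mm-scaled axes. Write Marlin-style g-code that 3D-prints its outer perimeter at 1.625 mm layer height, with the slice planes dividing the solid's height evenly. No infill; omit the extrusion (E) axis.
Reading the render: the shape is an L-shaped prism: outer 12 × 23 mm, arm thicknesses ≈ 9 mm (horizontal) and 4 mm (vertical), extruded 13 mm in z (dimensions read to the nearest mm from the axis ticks). For the g-code, the solid's height is divided into equal slices at the stated Δz and each level perimeter traced with G1 moves after a G0 lift.

; perimeter-only toolpath
G21 ; units = mm
G90 ; absolute positioning
G28 ; home
; layer 1
G0 Z1.625
G0 X0.000 Y0.000
G1 X12.000 Y0.000
G1 X12.000 Y9.000
G1 X4.000 Y9.000
G1 X4.000 Y23.000
G1 X0.000 Y23.000
G1 X0.000 Y0.000
; layer 2
G0 Z3.250
G0 X0.000 Y0.000
G1 X12.000 Y0.000
G1 X12.000 Y9.000
G1 X4.000 Y9.000
G1 X4.000 Y23.000
G1 X0.000 Y23.000
G1 X0.000 Y0.000
; layer 3
G0 Z4.875
G0 X0.000 Y0.000
G1 X12.000 Y0.000
G1 X12.000 Y9.000
G1 X4.000 Y9.000
G1 X4.000 Y23.000
G1 X0.000 Y23.000
G1 X0.000 Y0.000
; layer 4
G0 Z6.500
G0 X0.000 Y0.000
G1 X12.000 Y0.000
G1 X12.000 Y9.000
G1 X4.000 Y9.000
G1 X4.000 Y23.000
G1 X0.000 Y23.000
G1 X0.000 Y0.000
; layer 5
G0 Z8.125
G0 X0.000 Y0.000
G1 X12.000 Y0.000
G1 X12.000 Y9.000
G1 X4.000 Y9.000
G1 X4.000 Y23.000
G1 X0.000 Y23.000
G1 X0.000 Y0.000
; layer 6
G0 Z9.750
G0 X0.000 Y0.000
G1 X12.000 Y0.000
G1 X12.000 Y9.000
G1 X4.000 Y9.000
G1 X4.000 Y23.000
G1 X0.000 Y23.000
G1 X0.000 Y0.000
; layer 7
G0 Z11.375
G0 X0.000 Y0.000
G1 X12.000 Y0.000
G1 X12.000 Y9.000
G1 X4.000 Y9.000
G1 X4.000 Y23.000
G1 X0.000 Y23.000
G1 X0.000 Y0.000
; layer 8
G0 Z13.000
G0 X0.000 Y0.000
G1 X12.000 Y0.000
G1 X12.000 Y9.000
G1 X4.000 Y9.000
G1 X4.000 Y23.000
G1 X0.000 Y23.000
G1 X0.000 Y0.000
M2 ; end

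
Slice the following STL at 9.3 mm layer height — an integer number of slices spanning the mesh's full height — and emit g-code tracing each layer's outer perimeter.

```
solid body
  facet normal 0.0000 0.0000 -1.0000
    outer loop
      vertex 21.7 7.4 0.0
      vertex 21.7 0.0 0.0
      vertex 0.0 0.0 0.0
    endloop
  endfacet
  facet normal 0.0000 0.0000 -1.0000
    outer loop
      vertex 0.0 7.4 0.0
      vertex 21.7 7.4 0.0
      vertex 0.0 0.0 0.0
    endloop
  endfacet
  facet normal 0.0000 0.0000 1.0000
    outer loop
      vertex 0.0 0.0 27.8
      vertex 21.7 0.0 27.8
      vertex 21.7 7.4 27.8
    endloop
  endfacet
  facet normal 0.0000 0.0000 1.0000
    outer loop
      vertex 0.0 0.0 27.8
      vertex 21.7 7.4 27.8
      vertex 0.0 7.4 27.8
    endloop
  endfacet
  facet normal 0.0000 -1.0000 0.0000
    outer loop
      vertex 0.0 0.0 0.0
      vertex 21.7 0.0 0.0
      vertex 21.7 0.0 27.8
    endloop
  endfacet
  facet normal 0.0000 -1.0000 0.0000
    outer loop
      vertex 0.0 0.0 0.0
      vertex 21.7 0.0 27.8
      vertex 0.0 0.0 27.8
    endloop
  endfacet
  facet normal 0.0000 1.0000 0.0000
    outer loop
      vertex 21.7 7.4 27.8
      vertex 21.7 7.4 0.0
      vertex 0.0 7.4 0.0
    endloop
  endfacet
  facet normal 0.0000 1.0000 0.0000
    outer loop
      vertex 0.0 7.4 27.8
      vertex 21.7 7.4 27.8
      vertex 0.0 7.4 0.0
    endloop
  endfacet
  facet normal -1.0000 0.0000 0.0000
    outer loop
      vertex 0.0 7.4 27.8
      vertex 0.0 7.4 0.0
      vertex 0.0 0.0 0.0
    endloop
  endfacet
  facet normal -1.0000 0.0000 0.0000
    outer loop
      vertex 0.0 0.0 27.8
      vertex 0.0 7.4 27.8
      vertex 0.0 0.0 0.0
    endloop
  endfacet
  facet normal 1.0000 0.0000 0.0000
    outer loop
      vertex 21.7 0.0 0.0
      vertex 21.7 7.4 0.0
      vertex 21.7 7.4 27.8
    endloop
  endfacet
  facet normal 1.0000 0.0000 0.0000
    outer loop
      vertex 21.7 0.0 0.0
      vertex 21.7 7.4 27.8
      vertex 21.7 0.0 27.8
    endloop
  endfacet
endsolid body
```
; perimeter-only toolpath
G21 ; units = mm
G90 ; absolute positioning
G28 ; home
; layer 1
G0 Z9.3
G0 X0.0 Y0.0
G1 X21.7 Y0.0
G1 X21.7 Y7.4
G1 X0.0 Y7.4
G1 X0.0 Y0.0
; layer 2
G0 Z18.5
G0 X0.0 Y0.0
G1 X21.7 Y0.0
G1 X21.7 Y7.4
G1 X0.0 Y7.4
G1 X0.0 Y0.0
; layer 3
G0 Z27.8
G0 X0.0 Y0.0
G1 X21.7 Y0.0
G1 X21.7 Y7.4
G1 X0.0 Y7.4
G1 X0.0 Y0.0
M2 ; end

The solid is a rectangular box, roughly 21.7 × 7.4 mm footprint and 27.8 mm tall. Slicing at Δz = 9.3 mm — 3 equal slices spanning the solid's height, so layer i sits at z = i·h/3 — gives 3 non-empty perimeters. Each is a 4-segment closed polygon; G0 lifts to the layer z and rapids to the start vertex, then G1 traces the edges.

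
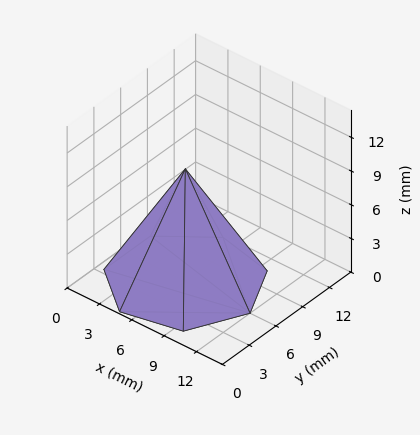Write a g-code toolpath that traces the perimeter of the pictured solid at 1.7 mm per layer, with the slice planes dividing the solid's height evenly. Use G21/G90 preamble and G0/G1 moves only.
Reading the render: the shape is a regular 7-sided pyramid, base circumscribed radius ≈ 6 mm, apex at z ≈ 10 mm (dimensions read to the nearest mm from the axis ticks). For the g-code, the solid's height is divided into equal slices at the stated Δz and each level perimeter traced with G1 moves after a G0 lift.

; perimeter-only toolpath
G21 ; units = mm
G90 ; absolute positioning
G28 ; home
; layer 1
G0 Z1.7
G0 X11.0 Y6.0
G1 X9.1 Y9.9
G1 X4.9 Y10.8
G1 X1.5 Y8.2
G1 X1.5 Y3.8
G1 X4.9 Y1.2
G1 X9.1 Y2.1
G1 X11.0 Y6.0
; layer 2
G0 Z3.3
G0 X10.0 Y6.0
G1 X8.5 Y9.1
G1 X5.1 Y9.9
G1 X2.4 Y7.7
G1 X2.4 Y4.3
G1 X5.1 Y2.1
G1 X8.5 Y2.9
G1 X10.0 Y6.0
; layer 3
G0 Z5.0
G0 X9.0 Y6.0
G1 X7.8 Y8.3
G1 X5.3 Y8.9
G1 X3.3 Y7.3
G1 X3.3 Y4.7
G1 X5.3 Y3.1
G1 X7.8 Y3.6
G1 X9.0 Y6.0
; layer 4
G0 Z6.7
G0 X8.0 Y6.0
G1 X7.2 Y7.6
G1 X5.6 Y7.9
G1 X4.2 Y6.9
G1 X4.2 Y5.1
G1 X5.6 Y4.1
G1 X7.2 Y4.4
G1 X8.0 Y6.0
; layer 5
G0 Z8.3
G0 X7.0 Y6.0
G1 X6.6 Y6.8
G1 X5.8 Y7.0
G1 X5.1 Y6.4
G1 X5.1 Y5.6
G1 X5.8 Y5.0
G1 X6.6 Y5.2
G1 X7.0 Y6.0
M2 ; end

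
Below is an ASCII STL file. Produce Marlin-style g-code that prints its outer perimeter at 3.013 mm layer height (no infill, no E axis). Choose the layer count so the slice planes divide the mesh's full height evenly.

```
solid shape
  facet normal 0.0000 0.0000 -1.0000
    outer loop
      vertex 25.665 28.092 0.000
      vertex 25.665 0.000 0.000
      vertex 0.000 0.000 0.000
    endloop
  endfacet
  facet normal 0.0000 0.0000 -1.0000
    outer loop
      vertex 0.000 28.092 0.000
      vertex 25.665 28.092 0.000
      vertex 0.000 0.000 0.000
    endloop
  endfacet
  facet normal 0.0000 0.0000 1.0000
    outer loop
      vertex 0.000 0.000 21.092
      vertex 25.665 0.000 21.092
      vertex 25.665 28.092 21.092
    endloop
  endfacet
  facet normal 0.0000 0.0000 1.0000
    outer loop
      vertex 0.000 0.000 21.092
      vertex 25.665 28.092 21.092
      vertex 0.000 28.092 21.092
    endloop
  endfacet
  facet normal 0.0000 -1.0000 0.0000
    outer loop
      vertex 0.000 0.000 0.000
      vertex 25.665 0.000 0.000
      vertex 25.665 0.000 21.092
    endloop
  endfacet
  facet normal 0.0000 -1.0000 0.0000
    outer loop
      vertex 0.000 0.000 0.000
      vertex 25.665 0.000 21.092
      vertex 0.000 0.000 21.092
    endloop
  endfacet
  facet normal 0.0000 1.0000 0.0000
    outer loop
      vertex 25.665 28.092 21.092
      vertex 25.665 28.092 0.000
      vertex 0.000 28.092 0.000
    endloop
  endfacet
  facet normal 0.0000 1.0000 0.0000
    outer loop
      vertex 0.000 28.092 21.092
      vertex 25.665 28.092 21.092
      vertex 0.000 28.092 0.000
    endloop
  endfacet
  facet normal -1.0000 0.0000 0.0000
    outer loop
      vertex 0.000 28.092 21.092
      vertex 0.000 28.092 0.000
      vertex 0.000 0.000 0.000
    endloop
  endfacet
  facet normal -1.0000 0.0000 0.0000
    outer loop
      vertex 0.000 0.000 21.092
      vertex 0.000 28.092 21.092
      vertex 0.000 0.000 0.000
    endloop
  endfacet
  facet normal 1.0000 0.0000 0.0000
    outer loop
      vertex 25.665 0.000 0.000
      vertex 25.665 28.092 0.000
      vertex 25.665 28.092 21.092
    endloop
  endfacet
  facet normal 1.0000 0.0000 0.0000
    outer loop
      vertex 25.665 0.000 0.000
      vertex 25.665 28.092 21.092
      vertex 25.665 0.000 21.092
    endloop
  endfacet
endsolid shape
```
; perimeter-only toolpath
G21 ; units = mm
G90 ; absolute positioning
G28 ; home
; layer 1
G0 Z3.013
G0 X0.000 Y0.000
G1 X25.665 Y0.000
G1 X25.665 Y28.092
G1 X0.000 Y28.092
G1 X0.000 Y0.000
; layer 2
G0 Z6.026
G0 X0.000 Y0.000
G1 X25.665 Y0.000
G1 X25.665 Y28.092
G1 X0.000 Y28.092
G1 X0.000 Y0.000
; layer 3
G0 Z9.039
G0 X0.000 Y0.000
G1 X25.665 Y0.000
G1 X25.665 Y28.092
G1 X0.000 Y28.092
G1 X0.000 Y0.000
; layer 4
G0 Z12.053
G0 X0.000 Y0.000
G1 X25.665 Y0.000
G1 X25.665 Y28.092
G1 X0.000 Y28.092
G1 X0.000 Y0.000
; layer 5
G0 Z15.066
G0 X0.000 Y0.000
G1 X25.665 Y0.000
G1 X25.665 Y28.092
G1 X0.000 Y28.092
G1 X0.000 Y0.000
; layer 6
G0 Z18.079
G0 X0.000 Y0.000
G1 X25.665 Y0.000
G1 X25.665 Y28.092
G1 X0.000 Y28.092
G1 X0.000 Y0.000
; layer 7
G0 Z21.092
G0 X0.000 Y0.000
G1 X25.665 Y0.000
G1 X25.665 Y28.092
G1 X0.000 Y28.092
G1 X0.000 Y0.000
M2 ; end

The solid is a rectangular box, roughly 25.7 × 28.1 mm footprint and 21.1 mm tall. Slicing at Δz = 3.013 mm — 7 equal slices spanning the solid's height, so layer i sits at z = i·h/7 — gives 7 non-empty perimeters. Each is a 4-segment closed polygon; G0 lifts to the layer z and rapids to the start vertex, then G1 traces the edges.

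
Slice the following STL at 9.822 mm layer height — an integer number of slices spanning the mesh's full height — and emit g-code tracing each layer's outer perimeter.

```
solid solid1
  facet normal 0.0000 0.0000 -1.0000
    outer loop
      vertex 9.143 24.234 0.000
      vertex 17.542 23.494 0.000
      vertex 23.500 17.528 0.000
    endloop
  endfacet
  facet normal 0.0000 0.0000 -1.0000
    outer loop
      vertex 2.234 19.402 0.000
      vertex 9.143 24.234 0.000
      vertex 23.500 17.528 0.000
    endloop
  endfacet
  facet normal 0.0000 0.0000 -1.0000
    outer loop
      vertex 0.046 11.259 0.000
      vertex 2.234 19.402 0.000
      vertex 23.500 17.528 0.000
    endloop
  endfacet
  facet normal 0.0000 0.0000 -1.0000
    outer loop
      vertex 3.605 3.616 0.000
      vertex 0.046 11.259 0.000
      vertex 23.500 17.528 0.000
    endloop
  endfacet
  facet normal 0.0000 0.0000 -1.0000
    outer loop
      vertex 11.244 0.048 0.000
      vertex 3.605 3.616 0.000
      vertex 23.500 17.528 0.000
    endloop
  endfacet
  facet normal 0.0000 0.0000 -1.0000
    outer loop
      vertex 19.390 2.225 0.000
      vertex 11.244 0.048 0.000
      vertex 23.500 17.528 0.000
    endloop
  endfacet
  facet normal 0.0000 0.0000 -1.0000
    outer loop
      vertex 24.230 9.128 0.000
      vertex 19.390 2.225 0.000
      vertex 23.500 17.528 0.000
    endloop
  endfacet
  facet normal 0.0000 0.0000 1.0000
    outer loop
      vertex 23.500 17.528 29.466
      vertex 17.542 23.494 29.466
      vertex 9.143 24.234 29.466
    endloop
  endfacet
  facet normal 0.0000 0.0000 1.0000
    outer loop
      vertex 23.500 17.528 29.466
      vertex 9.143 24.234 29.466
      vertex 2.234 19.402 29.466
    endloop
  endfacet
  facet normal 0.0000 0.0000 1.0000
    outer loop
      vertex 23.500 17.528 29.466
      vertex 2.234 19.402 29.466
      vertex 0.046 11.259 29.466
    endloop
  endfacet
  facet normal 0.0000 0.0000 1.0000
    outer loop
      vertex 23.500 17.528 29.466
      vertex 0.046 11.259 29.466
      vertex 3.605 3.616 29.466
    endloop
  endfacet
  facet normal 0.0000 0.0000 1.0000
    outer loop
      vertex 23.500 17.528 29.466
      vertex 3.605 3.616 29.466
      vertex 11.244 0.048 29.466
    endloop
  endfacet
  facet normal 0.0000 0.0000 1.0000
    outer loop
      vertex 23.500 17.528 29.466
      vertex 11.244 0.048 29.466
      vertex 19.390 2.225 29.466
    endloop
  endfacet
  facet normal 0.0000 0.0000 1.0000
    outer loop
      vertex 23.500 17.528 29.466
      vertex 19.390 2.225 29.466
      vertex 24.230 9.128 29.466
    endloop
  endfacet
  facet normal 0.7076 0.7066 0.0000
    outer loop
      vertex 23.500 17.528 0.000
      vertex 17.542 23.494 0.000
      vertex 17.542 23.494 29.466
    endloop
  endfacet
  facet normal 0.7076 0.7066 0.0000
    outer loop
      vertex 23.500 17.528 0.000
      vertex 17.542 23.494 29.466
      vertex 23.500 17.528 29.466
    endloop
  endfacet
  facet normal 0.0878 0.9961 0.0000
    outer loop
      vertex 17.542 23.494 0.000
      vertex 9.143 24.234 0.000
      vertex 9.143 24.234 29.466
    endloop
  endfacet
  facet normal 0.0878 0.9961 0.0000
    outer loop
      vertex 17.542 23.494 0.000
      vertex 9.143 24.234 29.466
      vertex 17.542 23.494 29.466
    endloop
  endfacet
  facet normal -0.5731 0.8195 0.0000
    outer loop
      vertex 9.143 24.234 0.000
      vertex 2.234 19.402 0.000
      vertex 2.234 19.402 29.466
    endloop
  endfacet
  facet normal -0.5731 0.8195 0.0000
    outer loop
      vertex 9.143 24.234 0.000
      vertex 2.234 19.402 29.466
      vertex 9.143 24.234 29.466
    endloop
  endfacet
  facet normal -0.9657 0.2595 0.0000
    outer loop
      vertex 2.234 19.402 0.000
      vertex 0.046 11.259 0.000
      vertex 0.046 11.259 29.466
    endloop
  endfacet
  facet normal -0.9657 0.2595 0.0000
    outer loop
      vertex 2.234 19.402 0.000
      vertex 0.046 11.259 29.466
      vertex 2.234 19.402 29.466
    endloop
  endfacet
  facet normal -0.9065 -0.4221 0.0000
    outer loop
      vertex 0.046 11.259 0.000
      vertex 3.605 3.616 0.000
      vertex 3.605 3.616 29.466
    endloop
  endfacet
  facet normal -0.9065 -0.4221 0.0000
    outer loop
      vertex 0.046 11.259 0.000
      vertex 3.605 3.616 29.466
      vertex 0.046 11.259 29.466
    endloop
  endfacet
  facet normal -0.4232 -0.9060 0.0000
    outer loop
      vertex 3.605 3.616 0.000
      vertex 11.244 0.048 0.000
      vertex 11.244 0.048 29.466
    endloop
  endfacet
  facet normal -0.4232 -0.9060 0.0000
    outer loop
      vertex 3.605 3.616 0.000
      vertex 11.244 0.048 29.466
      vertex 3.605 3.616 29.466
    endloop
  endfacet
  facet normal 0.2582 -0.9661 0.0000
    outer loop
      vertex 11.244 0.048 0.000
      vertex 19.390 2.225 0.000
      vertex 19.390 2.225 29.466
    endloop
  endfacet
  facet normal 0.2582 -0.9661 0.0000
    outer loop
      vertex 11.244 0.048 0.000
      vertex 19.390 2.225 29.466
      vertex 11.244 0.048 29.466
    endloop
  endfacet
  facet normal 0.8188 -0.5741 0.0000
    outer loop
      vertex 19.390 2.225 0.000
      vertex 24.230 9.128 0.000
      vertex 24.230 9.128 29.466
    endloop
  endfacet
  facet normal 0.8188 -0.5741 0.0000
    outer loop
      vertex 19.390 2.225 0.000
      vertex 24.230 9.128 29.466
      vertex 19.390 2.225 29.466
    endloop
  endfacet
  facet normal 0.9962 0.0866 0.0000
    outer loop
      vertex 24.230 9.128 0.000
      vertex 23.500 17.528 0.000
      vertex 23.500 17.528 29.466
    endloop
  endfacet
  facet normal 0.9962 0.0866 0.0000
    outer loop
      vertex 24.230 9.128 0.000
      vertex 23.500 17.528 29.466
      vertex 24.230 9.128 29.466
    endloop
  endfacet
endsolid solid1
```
; perimeter-only toolpath
G21 ; units = mm
G90 ; absolute positioning
G28 ; home
; layer 1
G0 Z9.822
G0 X23.500 Y17.528
G1 X17.542 Y23.494
G1 X9.143 Y24.234
G1 X2.234 Y19.402
G1 X0.046 Y11.259
G1 X3.605 Y3.616
G1 X11.244 Y0.048
G1 X19.390 Y2.225
G1 X24.230 Y9.128
G1 X23.500 Y17.528
; layer 2
G0 Z19.644
G0 X23.500 Y17.528
G1 X17.542 Y23.494
G1 X9.143 Y24.234
G1 X2.234 Y19.402
G1 X0.046 Y11.259
G1 X3.605 Y3.616
G1 X11.244 Y0.048
G1 X19.390 Y2.225
G1 X24.230 Y9.128
G1 X23.500 Y17.528
; layer 3
G0 Z29.466
G0 X23.500 Y17.528
G1 X17.542 Y23.494
G1 X9.143 Y24.234
G1 X2.234 Y19.402
G1 X0.046 Y11.259
G1 X3.605 Y3.616
G1 X11.244 Y0.048
G1 X19.390 Y2.225
G1 X24.230 Y9.128
G1 X23.500 Y17.528
M2 ; end

The solid is a regular 9-sided prism (a cylinder approximated with 9 flat sides), circumscribed radius ≈ 12.3 mm, height ≈ 29.5 mm. Slicing at Δz = 9.822 mm — 3 equal slices spanning the solid's height, so layer i sits at z = i·h/3 — gives 3 non-empty perimeters. Each is a 9-segment closed polygon; G0 lifts to the layer z and rapids to the start vertex, then G1 traces the edges.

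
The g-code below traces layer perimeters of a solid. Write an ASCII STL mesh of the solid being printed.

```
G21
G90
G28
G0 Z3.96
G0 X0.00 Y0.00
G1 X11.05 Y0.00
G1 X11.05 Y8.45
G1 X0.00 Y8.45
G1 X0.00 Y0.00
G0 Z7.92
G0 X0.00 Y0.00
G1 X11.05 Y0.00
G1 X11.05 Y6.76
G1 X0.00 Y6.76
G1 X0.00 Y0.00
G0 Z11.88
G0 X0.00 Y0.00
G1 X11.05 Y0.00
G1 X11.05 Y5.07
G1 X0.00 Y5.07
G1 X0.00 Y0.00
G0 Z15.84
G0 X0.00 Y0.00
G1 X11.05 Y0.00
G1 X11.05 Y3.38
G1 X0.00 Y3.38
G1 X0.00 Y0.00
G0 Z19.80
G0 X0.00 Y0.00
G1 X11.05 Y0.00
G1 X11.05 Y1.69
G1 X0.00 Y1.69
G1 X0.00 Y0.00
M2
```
solid part
  facet normal 0.0000 0.0000 -1.0000
    outer loop
      vertex 11.05 10.14 0.00
      vertex 11.05 0.00 0.00
      vertex 0.00 0.00 0.00
    endloop
  endfacet
  facet normal 0.0000 0.0000 -1.0000
    outer loop
      vertex 0.00 10.14 0.00
      vertex 11.05 10.14 0.00
      vertex 0.00 0.00 0.00
    endloop
  endfacet
  facet normal 0.0000 -1.0000 0.0000
    outer loop
      vertex 0.00 0.00 0.00
      vertex 11.05 0.00 0.00
      vertex 11.05 0.00 23.76
    endloop
  endfacet
  facet normal 0.0000 -1.0000 0.0000
    outer loop
      vertex 0.00 0.00 0.00
      vertex 11.05 0.00 23.76
      vertex 0.00 0.00 23.76
    endloop
  endfacet
  facet normal 0.0000 0.9197 0.3925
    outer loop
      vertex 0.00 0.00 23.76
      vertex 11.05 0.00 23.76
      vertex 11.05 10.14 0.00
    endloop
  endfacet
  facet normal 0.0000 0.9197 0.3925
    outer loop
      vertex 0.00 0.00 23.76
      vertex 11.05 10.14 0.00
      vertex 0.00 10.14 0.00
    endloop
  endfacet
  facet normal -1.0000 0.0000 0.0000
    outer loop
      vertex 0.00 0.00 23.76
      vertex 0.00 10.14 0.00
      vertex 0.00 0.00 0.00
    endloop
  endfacet
  facet normal 1.0000 0.0000 0.0000
    outer loop
      vertex 11.05 0.00 0.00
      vertex 11.05 10.14 0.00
      vertex 11.05 0.00 23.76
    endloop
  endfacet
endsolid part

The G0 Z moves step by Δz≈3.96 mm. The G1 loops shrink linearly with z, so the solid tapers from its base footprint up to z≈23.8. Closing with a flat bottom cap and the tapered top and triangulating gives 8 facets — a wedge (ramp): 11.1 × 10.1 mm base, rising to 23.8 mm along the y=0 edge and sloping linearly to z=0 at y=10.1.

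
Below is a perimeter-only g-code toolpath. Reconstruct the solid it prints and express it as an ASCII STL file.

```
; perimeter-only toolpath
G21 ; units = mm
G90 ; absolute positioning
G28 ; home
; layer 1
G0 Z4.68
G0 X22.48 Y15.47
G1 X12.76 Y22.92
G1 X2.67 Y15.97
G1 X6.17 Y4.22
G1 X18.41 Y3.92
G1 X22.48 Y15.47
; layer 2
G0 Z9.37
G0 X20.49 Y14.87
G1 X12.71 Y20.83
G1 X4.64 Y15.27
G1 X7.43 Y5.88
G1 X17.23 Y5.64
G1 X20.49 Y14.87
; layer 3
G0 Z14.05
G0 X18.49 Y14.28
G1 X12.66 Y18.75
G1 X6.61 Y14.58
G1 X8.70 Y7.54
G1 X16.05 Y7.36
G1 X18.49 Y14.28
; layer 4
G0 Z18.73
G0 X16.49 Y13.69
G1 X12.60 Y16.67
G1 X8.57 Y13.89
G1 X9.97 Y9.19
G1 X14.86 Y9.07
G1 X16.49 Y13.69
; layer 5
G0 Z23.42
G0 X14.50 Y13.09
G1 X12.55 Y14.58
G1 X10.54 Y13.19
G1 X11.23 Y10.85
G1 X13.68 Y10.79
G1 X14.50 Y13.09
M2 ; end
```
solid part
  facet normal 0.0000 0.0000 -1.0000
    outer loop
      vertex 0.71 16.66 0.00
      vertex 12.81 25.00 0.00
      vertex 24.48 16.06 0.00
    endloop
  endfacet
  facet normal 0.0000 0.0000 -1.0000
    outer loop
      vertex 4.90 2.57 0.00
      vertex 0.71 16.66 0.00
      vertex 24.48 16.06 0.00
    endloop
  endfacet
  facet normal 0.0000 0.0000 -1.0000
    outer loop
      vertex 19.59 2.21 0.00
      vertex 4.90 2.57 0.00
      vertex 24.48 16.06 0.00
    endloop
  endfacet
  facet normal 0.5722 0.7469 0.3386
    outer loop
      vertex 24.48 16.06 0.00
      vertex 12.81 25.00 0.00
      vertex 12.50 12.50 28.10
    endloop
  endfacet
  facet normal -0.5340 0.7747 0.3387
    outer loop
      vertex 12.81 25.00 0.00
      vertex 0.71 16.66 0.00
      vertex 12.50 12.50 28.10
    endloop
  endfacet
  facet normal -0.9019 -0.2682 0.3387
    outer loop
      vertex 0.71 16.66 0.00
      vertex 4.90 2.57 0.00
      vertex 12.50 12.50 28.10
    endloop
  endfacet
  facet normal -0.0231 -0.9406 0.3386
    outer loop
      vertex 4.90 2.57 0.00
      vertex 19.59 2.21 0.00
      vertex 12.50 12.50 28.10
    endloop
  endfacet
  facet normal 0.8873 -0.3133 0.3386
    outer loop
      vertex 19.59 2.21 0.00
      vertex 24.48 16.06 0.00
      vertex 12.50 12.50 28.10
    endloop
  endfacet
endsolid part

The G0 Z moves step by Δz≈4.68 mm. The G1 loops shrink linearly with z, so the solid tapers from its base footprint up to z≈28.1. Closing with a flat bottom cap and the tapered top and triangulating gives 8 facets — a regular 5-sided pyramid, base circumscribed radius ≈ 12.5 mm, apex at z ≈ 28.1 mm.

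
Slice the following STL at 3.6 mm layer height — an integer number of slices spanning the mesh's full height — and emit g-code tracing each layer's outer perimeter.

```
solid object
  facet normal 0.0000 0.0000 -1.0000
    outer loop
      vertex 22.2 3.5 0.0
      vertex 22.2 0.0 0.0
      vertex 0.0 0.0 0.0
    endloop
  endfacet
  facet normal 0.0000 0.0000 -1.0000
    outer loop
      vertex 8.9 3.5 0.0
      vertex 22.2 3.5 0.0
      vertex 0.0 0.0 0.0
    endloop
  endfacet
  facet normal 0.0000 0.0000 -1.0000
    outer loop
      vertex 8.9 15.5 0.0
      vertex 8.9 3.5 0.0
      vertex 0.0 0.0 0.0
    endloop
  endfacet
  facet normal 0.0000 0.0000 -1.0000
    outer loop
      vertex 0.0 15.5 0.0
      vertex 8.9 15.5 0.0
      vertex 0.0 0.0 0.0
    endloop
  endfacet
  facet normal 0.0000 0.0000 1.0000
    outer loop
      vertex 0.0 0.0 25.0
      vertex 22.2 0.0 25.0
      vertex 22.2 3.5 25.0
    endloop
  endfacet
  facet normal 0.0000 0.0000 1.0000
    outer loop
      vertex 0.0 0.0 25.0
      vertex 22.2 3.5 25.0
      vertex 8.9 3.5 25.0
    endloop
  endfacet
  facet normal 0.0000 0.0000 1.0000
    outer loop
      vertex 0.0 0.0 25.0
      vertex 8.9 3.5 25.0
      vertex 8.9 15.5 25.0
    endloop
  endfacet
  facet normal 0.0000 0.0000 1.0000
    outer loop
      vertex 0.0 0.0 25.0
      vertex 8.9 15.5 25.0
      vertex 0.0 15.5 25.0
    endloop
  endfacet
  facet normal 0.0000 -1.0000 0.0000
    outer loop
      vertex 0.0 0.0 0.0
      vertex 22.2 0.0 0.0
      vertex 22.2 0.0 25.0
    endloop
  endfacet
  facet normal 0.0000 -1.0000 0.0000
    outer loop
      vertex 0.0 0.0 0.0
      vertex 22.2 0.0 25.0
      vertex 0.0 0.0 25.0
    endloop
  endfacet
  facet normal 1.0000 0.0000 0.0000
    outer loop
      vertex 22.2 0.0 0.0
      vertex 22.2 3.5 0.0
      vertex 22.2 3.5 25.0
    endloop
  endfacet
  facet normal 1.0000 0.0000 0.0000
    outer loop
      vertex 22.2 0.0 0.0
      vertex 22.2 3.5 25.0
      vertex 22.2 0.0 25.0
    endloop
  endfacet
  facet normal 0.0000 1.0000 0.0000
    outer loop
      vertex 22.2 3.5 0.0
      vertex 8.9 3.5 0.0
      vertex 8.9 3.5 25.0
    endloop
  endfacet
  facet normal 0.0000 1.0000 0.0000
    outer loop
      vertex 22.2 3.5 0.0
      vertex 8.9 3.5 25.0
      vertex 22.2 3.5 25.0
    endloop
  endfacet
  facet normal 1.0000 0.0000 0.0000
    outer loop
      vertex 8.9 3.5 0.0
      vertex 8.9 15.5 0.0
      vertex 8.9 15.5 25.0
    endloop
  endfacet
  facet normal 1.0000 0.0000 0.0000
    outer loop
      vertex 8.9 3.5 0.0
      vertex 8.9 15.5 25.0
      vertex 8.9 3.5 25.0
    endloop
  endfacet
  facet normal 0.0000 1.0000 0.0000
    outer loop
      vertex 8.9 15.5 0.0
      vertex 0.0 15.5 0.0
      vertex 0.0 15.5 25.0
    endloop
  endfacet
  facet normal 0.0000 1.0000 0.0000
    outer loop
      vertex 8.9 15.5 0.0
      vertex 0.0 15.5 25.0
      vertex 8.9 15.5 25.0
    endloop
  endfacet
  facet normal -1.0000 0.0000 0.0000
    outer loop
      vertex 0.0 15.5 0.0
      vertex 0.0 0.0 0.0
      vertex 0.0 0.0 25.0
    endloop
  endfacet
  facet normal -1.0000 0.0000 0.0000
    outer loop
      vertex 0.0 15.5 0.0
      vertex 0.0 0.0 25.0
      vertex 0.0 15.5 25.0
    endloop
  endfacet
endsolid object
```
; perimeter-only toolpath
G21 ; units = mm
G90 ; absolute positioning
G28 ; home
; layer 1
G0 Z3.6
G0 X0.0 Y0.0
G1 X22.2 Y0.0
G1 X22.2 Y3.5
G1 X8.9 Y3.5
G1 X8.9 Y15.5
G1 X0.0 Y15.5
G1 X0.0 Y0.0
; layer 2
G0 Z7.1
G0 X0.0 Y0.0
G1 X22.2 Y0.0
G1 X22.2 Y3.5
G1 X8.9 Y3.5
G1 X8.9 Y15.5
G1 X0.0 Y15.5
G1 X0.0 Y0.0
; layer 3
G0 Z10.7
G0 X0.0 Y0.0
G1 X22.2 Y0.0
G1 X22.2 Y3.5
G1 X8.9 Y3.5
G1 X8.9 Y15.5
G1 X0.0 Y15.5
G1 X0.0 Y0.0
; layer 4
G0 Z14.3
G0 X0.0 Y0.0
G1 X22.2 Y0.0
G1 X22.2 Y3.5
G1 X8.9 Y3.5
G1 X8.9 Y15.5
G1 X0.0 Y15.5
G1 X0.0 Y0.0
; layer 5
G0 Z17.9
G0 X0.0 Y0.0
G1 X22.2 Y0.0
G1 X22.2 Y3.5
G1 X8.9 Y3.5
G1 X8.9 Y15.5
G1 X0.0 Y15.5
G1 X0.0 Y0.0
; layer 6
G0 Z21.4
G0 X0.0 Y0.0
G1 X22.2 Y0.0
G1 X22.2 Y3.5
G1 X8.9 Y3.5
G1 X8.9 Y15.5
G1 X0.0 Y15.5
G1 X0.0 Y0.0
; layer 7
G0 Z25.0
G0 X0.0 Y0.0
G1 X22.2 Y0.0
G1 X22.2 Y3.5
G1 X8.9 Y3.5
G1 X8.9 Y15.5
G1 X0.0 Y15.5
G1 X0.0 Y0.0
M2 ; end

The solid is an L-shaped prism: outer 22.2 × 15.5 mm, arm thicknesses ≈ 3.5 mm (horizontal) and 8.9 mm (vertical), extruded 25 mm in z. Slicing at Δz = 3.6 mm — 7 equal slices spanning the solid's height, so layer i sits at z = i·h/7 — gives 7 non-empty perimeters. Each is a 6-segment closed polygon; G0 lifts to the layer z and rapids to the start vertex, then G1 traces the edges.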